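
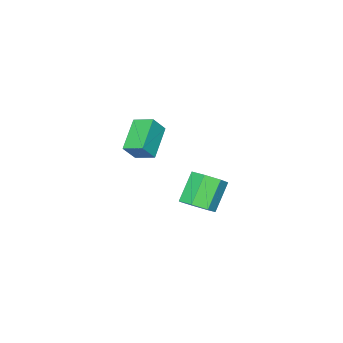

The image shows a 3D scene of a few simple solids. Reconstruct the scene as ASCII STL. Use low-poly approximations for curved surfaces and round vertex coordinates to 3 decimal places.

solid 
facet normal 0.666 0.145 -0.732
outer loop
vertex -1.14 -2.136 -3.14
vertex -1.837 -1.546 -3.658
vertex -1.124 -1.245 -2.949
endloop
endfacet
facet normal 0.746 -0.152 0.649
outer loop
vertex -1.14 -2.136 -3.14
vertex -1.124 -1.245 -2.949
vertex -2.465 -2.424 -1.684
endloop
endfacet
facet normal 0.746 -0.152 0.649
outer loop
vertex -2.465 -2.424 -1.684
vertex -1.124 -1.245 -2.949
vertex -2.449 -1.533 -1.493
endloop
endfacet
facet normal -0.666 -0.145 0.732
outer loop
vertex -2.465 -2.424 -1.684
vertex -2.449 -1.533 -1.493
vertex -3.163 -1.834 -2.202
endloop
endfacet
facet normal 0.666 0.145 -0.732
outer loop
vertex -1.124 -1.245 -2.949
vertex -1.837 -1.546 -3.658
vertex -1.645 -0.581 -3.292
endloop
endfacet
facet normal 0.479 0.669 0.568
outer loop
vertex -1.124 -1.245 -2.949
vertex -1.645 -0.581 -3.292
vertex -2.449 -1.533 -1.493
endloop
endfacet
facet normal 0.479 0.669 0.568
outer loop
vertex -2.449 -1.533 -1.493
vertex -1.645 -0.581 -3.292
vertex -2.97 -0.869 -1.836
endloop
endfacet
facet normal -0.666 -0.144 0.732
outer loop
vertex -2.449 -1.533 -1.493
vertex -2.97 -0.869 -1.836
vertex -3.163 -1.834 -2.202
endloop
endfacet
facet normal 0.666 0.145 -0.732
outer loop
vertex -1.645 -0.581 -3.292
vertex -1.837 -1.546 -3.658
vertex -2.311 -0.644 -3.911
endloop
endfacet
facet normal -0.149 0.987 0.060
outer loop
vertex -1.645 -0.581 -3.292
vertex -2.311 -0.644 -3.911
vertex -2.97 -0.869 -1.836
endloop
endfacet
facet normal -0.148 0.987 0.060
outer loop
vertex -2.97 -0.869 -1.836
vertex -2.311 -0.644 -3.911
vertex -3.636 -0.931 -2.454
endloop
endfacet
facet normal -0.666 -0.144 0.732
outer loop
vertex -2.97 -0.869 -1.836
vertex -3.636 -0.931 -2.454
vertex -3.163 -1.834 -2.202
endloop
endfacet
facet normal 0.666 0.145 -0.732
outer loop
vertex -2.311 -0.644 -3.911
vertex -1.837 -1.546 -3.658
vertex -2.62 -1.386 -4.339
endloop
endfacet
facet normal -0.664 0.561 -0.494
outer loop
vertex -2.311 -0.644 -3.911
vertex -2.62 -1.386 -4.339
vertex -3.636 -0.931 -2.454
endloop
endfacet
facet normal -0.664 0.562 -0.493
outer loop
vertex -3.636 -0.931 -2.454
vertex -2.62 -1.386 -4.339
vertex -3.946 -1.674 -2.883
endloop
endfacet
facet normal -0.666 -0.145 0.732
outer loop
vertex -3.636 -0.931 -2.454
vertex -3.946 -1.674 -2.883
vertex -3.163 -1.834 -2.202
endloop
endfacet
facet normal 0.666 0.145 -0.732
outer loop
vertex -2.62 -1.386 -4.339
vertex -1.837 -1.546 -3.658
vertex -2.34 -2.249 -4.255
endloop
endfacet
facet normal -0.680 -0.286 -0.675
outer loop
vertex -2.62 -1.386 -4.339
vertex -2.34 -2.249 -4.255
vertex -3.946 -1.674 -2.883
endloop
endfacet
facet normal -0.680 -0.287 -0.675
outer loop
vertex -3.946 -1.674 -2.883
vertex -2.34 -2.249 -4.255
vertex -3.666 -2.537 -2.798
endloop
endfacet
facet normal -0.666 -0.144 0.732
outer loop
vertex -3.946 -1.674 -2.883
vertex -3.666 -2.537 -2.798
vertex -3.163 -1.834 -2.202
endloop
endfacet
facet normal 0.666 0.145 -0.732
outer loop
vertex -2.34 -2.249 -4.255
vertex -1.837 -1.546 -3.658
vertex -1.681 -2.583 -3.721
endloop
endfacet
facet normal -0.183 -0.919 -0.349
outer loop
vertex -2.34 -2.249 -4.255
vertex -1.681 -2.583 -3.721
vertex -3.666 -2.537 -2.798
endloop
endfacet
facet normal -0.183 -0.919 -0.348
outer loop
vertex -3.666 -2.537 -2.798
vertex -1.681 -2.583 -3.721
vertex -3.007 -2.87 -2.265
endloop
endfacet
facet normal -0.665 -0.145 0.732
outer loop
vertex -3.666 -2.537 -2.798
vertex -3.007 -2.87 -2.265
vertex -3.163 -1.834 -2.202
endloop
endfacet
facet normal 0.666 0.145 -0.732
outer loop
vertex -1.681 -2.583 -3.721
vertex -1.837 -1.546 -3.658
vertex -1.14 -2.136 -3.14
endloop
endfacet
facet normal 0.451 -0.859 0.241
outer loop
vertex -1.681 -2.583 -3.721
vertex -1.14 -2.136 -3.14
vertex -3.007 -2.87 -2.265
endloop
endfacet
facet normal 0.451 -0.860 0.240
outer loop
vertex -3.007 -2.87 -2.265
vertex -1.14 -2.136 -3.14
vertex -2.465 -2.424 -1.684
endloop
endfacet
facet normal -0.666 -0.145 0.732
outer loop
vertex -3.007 -2.87 -2.265
vertex -2.465 -2.424 -1.684
vertex -3.163 -1.834 -2.202
endloop
endfacet
facet normal -0.789 -0.370 0.491
outer loop
vertex 1.034 -3.233 3.796
vertex 0.771 -2.135 4.201
vertex 0.351 -3.044 2.84
endloop
endfacet
facet normal 0.219 -0.916 -0.337
outer loop
vertex 1.929 -2.305 1.859
vertex 1.034 -3.233 3.796
vertex 0.351 -3.044 2.84
endloop
endfacet
facet normal -0.789 -0.370 0.491
outer loop
vertex 0.351 -3.044 2.84
vertex 0.771 -2.135 4.201
vertex 0.088 -1.946 3.246
endloop
endfacet
facet normal -0.574 0.159 -0.803
outer loop
vertex 0.088 -1.946 3.246
vertex 1.929 -2.305 1.859
vertex 0.351 -3.044 2.84
endloop
endfacet
facet normal 0.574 -0.159 0.803
outer loop
vertex 1.034 -3.233 3.796
vertex 2.349 -1.396 3.22
vertex 0.771 -2.135 4.201
endloop
endfacet
facet normal 0.219 -0.916 -0.338
outer loop
vertex 2.612 -2.494 2.814
vertex 1.034 -3.233 3.796
vertex 1.929 -2.305 1.859
endloop
endfacet
facet normal 0.574 -0.159 0.803
outer loop
vertex 2.612 -2.494 2.814
vertex 2.349 -1.396 3.22
vertex 1.034 -3.233 3.796
endloop
endfacet
facet normal -0.219 0.915 0.338
outer loop
vertex 0.771 -2.135 4.201
vertex 2.349 -1.396 3.22
vertex 0.088 -1.946 3.246
endloop
endfacet
facet normal -0.574 0.159 -0.803
outer loop
vertex 1.666 -1.207 2.264
vertex 1.929 -2.305 1.859
vertex 0.088 -1.946 3.246
endloop
endfacet
facet normal -0.219 0.916 0.337
outer loop
vertex 0.088 -1.946 3.246
vertex 2.349 -1.396 3.22
vertex 1.666 -1.207 2.264
endloop
endfacet
facet normal 0.789 0.370 -0.491
outer loop
vertex 1.666 -1.207 2.264
vertex 2.612 -2.494 2.814
vertex 1.929 -2.305 1.859
endloop
endfacet
facet normal 0.789 0.370 -0.490
outer loop
vertex 2.349 -1.396 3.22
vertex 2.612 -2.494 2.814
vertex 1.666 -1.207 2.264
endloop
endfacet

endsolid


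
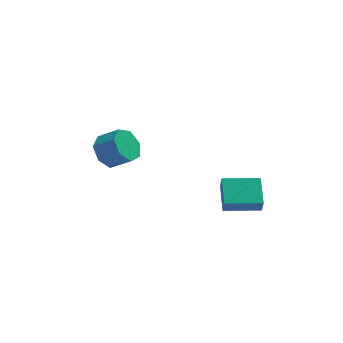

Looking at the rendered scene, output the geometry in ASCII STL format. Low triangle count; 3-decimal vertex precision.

solid 
facet normal -0.997 -0.057 0.042
outer loop
vertex 1.212 -4.891 2.189
vertex 1.154 -3.37 2.875
vertex 1.161 -4.556 1.442
endloop
endfacet
facet normal 0.035 -0.911 -0.411
outer loop
vertex 3.006 -4.45 1.365
vertex 1.212 -4.891 2.189
vertex 1.161 -4.556 1.442
endloop
endfacet
facet normal -0.997 -0.057 0.042
outer loop
vertex 1.161 -4.556 1.442
vertex 1.154 -3.37 2.875
vertex 1.103 -3.034 2.129
endloop
endfacet
facet normal -0.061 0.409 -0.911
outer loop
vertex 1.103 -3.034 2.129
vertex 3.006 -4.45 1.365
vertex 1.161 -4.556 1.442
endloop
endfacet
facet normal 0.061 -0.408 0.911
outer loop
vertex 1.212 -4.891 2.189
vertex 2.999 -3.264 2.798
vertex 1.154 -3.37 2.875
endloop
endfacet
facet normal 0.034 -0.910 -0.412
outer loop
vertex 3.057 -4.786 2.111
vertex 1.212 -4.891 2.189
vertex 3.006 -4.45 1.365
endloop
endfacet
facet normal 0.062 -0.409 0.911
outer loop
vertex 3.057 -4.786 2.111
vertex 2.999 -3.264 2.798
vertex 1.212 -4.891 2.189
endloop
endfacet
facet normal -0.035 0.910 0.412
outer loop
vertex 1.154 -3.37 2.875
vertex 2.999 -3.264 2.798
vertex 1.103 -3.034 2.129
endloop
endfacet
facet normal -0.062 0.408 -0.911
outer loop
vertex 2.948 -2.929 2.051
vertex 3.006 -4.45 1.365
vertex 1.103 -3.034 2.129
endloop
endfacet
facet normal -0.034 0.911 0.411
outer loop
vertex 1.103 -3.034 2.129
vertex 2.999 -3.264 2.798
vertex 2.948 -2.929 2.051
endloop
endfacet
facet normal 0.997 0.057 -0.042
outer loop
vertex 2.948 -2.929 2.051
vertex 3.057 -4.786 2.111
vertex 3.006 -4.45 1.365
endloop
endfacet
facet normal 0.997 0.057 -0.042
outer loop
vertex 2.999 -3.264 2.798
vertex 3.057 -4.786 2.111
vertex 2.948 -2.929 2.051
endloop
endfacet
facet normal -0.771 0.291 -0.567
outer loop
vertex -3.737 0.348 1.403
vertex -4.34 0.377 2.238
vertex -3.761 1.129 1.837
endloop
endfacet
facet normal 0.637 0.389 -0.665
outer loop
vertex -3.737 0.348 1.403
vertex -3.761 1.129 1.837
vertex -2.697 -0.047 2.168
endloop
endfacet
facet normal 0.637 0.389 -0.666
outer loop
vertex -2.697 -0.047 2.168
vertex -3.761 1.129 1.837
vertex -2.72 0.734 2.602
endloop
endfacet
facet normal 0.770 -0.293 0.567
outer loop
vertex -2.697 -0.047 2.168
vertex -2.72 0.734 2.602
vertex -3.3 -0.017 3.002
endloop
endfacet
facet normal -0.771 0.292 -0.566
outer loop
vertex -3.761 1.129 1.837
vertex -4.34 0.377 2.238
vertex -4.22 1.344 2.573
endloop
endfacet
facet normal 0.377 0.926 -0.035
outer loop
vertex -3.761 1.129 1.837
vertex -4.22 1.344 2.573
vertex -2.72 0.734 2.602
endloop
endfacet
facet normal 0.377 0.926 -0.035
outer loop
vertex -2.72 0.734 2.602
vertex -4.22 1.344 2.573
vertex -3.18 0.949 3.338
endloop
endfacet
facet normal 0.770 -0.293 0.567
outer loop
vertex -2.72 0.734 2.602
vertex -3.18 0.949 3.338
vertex -3.3 -0.017 3.002
endloop
endfacet
facet normal -0.770 0.292 -0.567
outer loop
vertex -4.22 1.344 2.573
vertex -4.34 0.377 2.238
vertex -4.77 0.831 3.056
endloop
endfacet
facet normal -0.167 0.765 0.622
outer loop
vertex -4.22 1.344 2.573
vertex -4.77 0.831 3.056
vertex -3.18 0.949 3.338
endloop
endfacet
facet normal -0.167 0.766 0.621
outer loop
vertex -3.18 0.949 3.338
vertex -4.77 0.831 3.056
vertex -3.73 0.437 3.821
endloop
endfacet
facet normal 0.770 -0.293 0.567
outer loop
vertex -3.18 0.949 3.338
vertex -3.73 0.437 3.821
vertex -3.3 -0.017 3.002
endloop
endfacet
facet normal -0.770 0.292 -0.567
outer loop
vertex -4.77 0.831 3.056
vertex -4.34 0.377 2.238
vertex -4.996 -0.023 2.923
endloop
endfacet
facet normal -0.585 0.029 0.810
outer loop
vertex -4.77 0.831 3.056
vertex -4.996 -0.023 2.923
vertex -3.73 0.437 3.821
endloop
endfacet
facet normal -0.585 0.029 0.810
outer loop
vertex -3.73 0.437 3.821
vertex -4.996 -0.023 2.923
vertex -3.956 -0.418 3.688
endloop
endfacet
facet normal 0.771 -0.292 0.566
outer loop
vertex -3.73 0.437 3.821
vertex -3.956 -0.418 3.688
vertex -3.3 -0.017 3.002
endloop
endfacet
facet normal -0.770 0.292 -0.567
outer loop
vertex -4.996 -0.023 2.923
vertex -4.34 0.377 2.238
vertex -4.728 -0.576 2.274
endloop
endfacet
facet normal -0.563 -0.729 0.389
outer loop
vertex -4.996 -0.023 2.923
vertex -4.728 -0.576 2.274
vertex -3.956 -0.418 3.688
endloop
endfacet
facet normal -0.563 -0.729 0.389
outer loop
vertex -3.956 -0.418 3.688
vertex -4.728 -0.576 2.274
vertex -3.688 -0.971 3.039
endloop
endfacet
facet normal 0.771 -0.291 0.567
outer loop
vertex -3.956 -0.418 3.688
vertex -3.688 -0.971 3.039
vertex -3.3 -0.017 3.002
endloop
endfacet
facet normal -0.771 0.292 -0.566
outer loop
vertex -4.728 -0.576 2.274
vertex -4.34 0.377 2.238
vertex -4.168 -0.411 1.597
endloop
endfacet
facet normal -0.117 -0.938 -0.325
outer loop
vertex -4.728 -0.576 2.274
vertex -4.168 -0.411 1.597
vertex -3.688 -0.971 3.039
endloop
endfacet
facet normal -0.116 -0.938 -0.326
outer loop
vertex -3.688 -0.971 3.039
vertex -4.168 -0.411 1.597
vertex -3.128 -0.805 2.362
endloop
endfacet
facet normal 0.771 -0.292 0.566
outer loop
vertex -3.688 -0.971 3.039
vertex -3.128 -0.805 2.362
vertex -3.3 -0.017 3.002
endloop
endfacet
facet normal -0.770 0.293 -0.566
outer loop
vertex -4.168 -0.411 1.597
vertex -4.34 0.377 2.238
vertex -3.737 0.348 1.403
endloop
endfacet
facet normal 0.418 -0.440 -0.795
outer loop
vertex -4.168 -0.411 1.597
vertex -3.737 0.348 1.403
vertex -3.128 -0.805 2.362
endloop
endfacet
facet normal 0.417 -0.441 -0.795
outer loop
vertex -3.128 -0.805 2.362
vertex -3.737 0.348 1.403
vertex -2.697 -0.047 2.168
endloop
endfacet
facet normal 0.770 -0.293 0.567
outer loop
vertex -3.128 -0.805 2.362
vertex -2.697 -0.047 2.168
vertex -3.3 -0.017 3.002
endloop
endfacet

endsolid


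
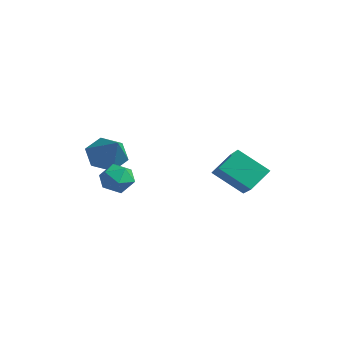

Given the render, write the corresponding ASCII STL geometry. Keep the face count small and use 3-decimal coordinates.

solid 
facet normal -0.718 0.187 -0.670
outer loop
vertex -1.787 -3.349 -1.101
vertex -2.409 -3.213 -0.396
vertex -1.905 -2.482 -0.732
endloop
endfacet
facet normal 0.923 0.250 -0.293
outer loop
vertex -1.787 -3.349 -1.101
vertex -1.905 -2.482 -0.732
vertex -1.131 -3.547 0.796
endloop
endfacet
facet normal -0.718 0.187 -0.670
outer loop
vertex -1.905 -2.482 -0.732
vertex -2.409 -3.213 -0.396
vertex -2.527 -2.346 -0.027
endloop
endfacet
facet normal 0.515 0.803 0.299
outer loop
vertex -1.905 -2.482 -0.732
vertex -2.527 -2.346 -0.027
vertex -1.131 -3.547 0.796
endloop
endfacet
facet normal -0.718 0.188 -0.670
outer loop
vertex -2.527 -2.346 -0.027
vertex -2.409 -3.213 -0.396
vertex -3.031 -3.077 0.308
endloop
endfacet
facet normal -0.107 0.474 0.874
outer loop
vertex -2.527 -2.346 -0.027
vertex -3.031 -3.077 0.308
vertex -1.131 -3.547 0.796
endloop
endfacet
facet normal -0.718 0.188 -0.670
outer loop
vertex -3.031 -3.077 0.308
vertex -2.409 -3.213 -0.396
vertex -2.914 -3.945 -0.061
endloop
endfacet
facet normal -0.320 -0.407 0.855
outer loop
vertex -3.031 -3.077 0.308
vertex -2.914 -3.945 -0.061
vertex -1.131 -3.547 0.796
endloop
endfacet
facet normal -0.717 0.188 -0.671
outer loop
vertex -2.914 -3.945 -0.061
vertex -2.409 -3.213 -0.396
vertex -2.291 -4.081 -0.765
endloop
endfacet
facet normal 0.088 -0.961 0.263
outer loop
vertex -2.914 -3.945 -0.061
vertex -2.291 -4.081 -0.765
vertex -1.131 -3.547 0.796
endloop
endfacet
facet normal -0.718 0.187 -0.670
outer loop
vertex -2.291 -4.081 -0.765
vertex -2.409 -3.213 -0.396
vertex -1.787 -3.349 -1.101
endloop
endfacet
facet normal 0.710 -0.632 -0.311
outer loop
vertex -2.291 -4.081 -0.765
vertex -1.787 -3.349 -1.101
vertex -1.131 -3.547 0.796
endloop
endfacet
facet normal -0.945 0.042 0.325
outer loop
vertex -1.31 -3.561 -1.021
vertex -1.296 -4.368 -0.875
vertex -1.071 -3.841 -0.289
endloop
endfacet
facet normal -0.605 0.658 0.449
outer loop
vertex -1.31 -3.561 -1.021
vertex -1.071 -3.841 -0.289
vertex -0.664 -3.224 -0.645
endloop
endfacet
facet normal -0.373 0.911 -0.176
outer loop
vertex -1.31 -3.561 -1.021
vertex -0.664 -3.224 -0.645
vertex -0.639 -3.37 -1.452
endloop
endfacet
facet normal -0.570 0.452 -0.686
outer loop
vertex -1.31 -3.561 -1.021
vertex -0.639 -3.37 -1.452
vertex -1.029 -4.077 -1.594
endloop
endfacet
facet normal -0.923 -0.084 -0.377
outer loop
vertex -1.31 -3.561 -1.021
vertex -1.029 -4.077 -1.594
vertex -1.296 -4.368 -0.875
endloop
endfacet
facet normal -0.035 0.517 0.855
outer loop
vertex -0.664 -3.224 -0.645
vertex -1.071 -3.841 -0.289
vertex -0.251 -3.823 -0.266
endloop
endfacet
facet normal -0.585 -0.478 0.655
outer loop
vertex -1.071 -3.841 -0.289
vertex -1.296 -4.368 -0.875
vertex -0.641 -4.53 -0.408
endloop
endfacet
facet normal -0.550 -0.683 -0.481
outer loop
vertex -1.296 -4.368 -0.875
vertex -1.029 -4.077 -1.594
vertex -0.616 -4.676 -1.215
endloop
endfacet
facet normal 0.024 0.184 -0.983
outer loop
vertex -1.029 -4.077 -1.594
vertex -0.639 -3.37 -1.452
vertex -0.209 -4.059 -1.571
endloop
endfacet
facet normal 0.341 0.927 -0.157
outer loop
vertex -0.639 -3.37 -1.452
vertex -0.664 -3.224 -0.645
vertex 0.016 -3.532 -0.985
endloop
endfacet
facet normal 0.570 -0.452 0.686
outer loop
vertex 0.03 -4.339 -0.839
vertex -0.251 -3.823 -0.266
vertex -0.641 -4.53 -0.408
endloop
endfacet
facet normal 0.373 -0.911 0.176
outer loop
vertex 0.03 -4.339 -0.839
vertex -0.641 -4.53 -0.408
vertex -0.616 -4.676 -1.215
endloop
endfacet
facet normal 0.605 -0.658 -0.449
outer loop
vertex 0.03 -4.339 -0.839
vertex -0.616 -4.676 -1.215
vertex -0.209 -4.059 -1.571
endloop
endfacet
facet normal 0.945 -0.042 -0.325
outer loop
vertex 0.03 -4.339 -0.839
vertex -0.209 -4.059 -1.571
vertex 0.016 -3.532 -0.985
endloop
endfacet
facet normal 0.923 0.084 0.377
outer loop
vertex 0.03 -4.339 -0.839
vertex 0.016 -3.532 -0.985
vertex -0.251 -3.823 -0.266
endloop
endfacet
facet normal -0.024 -0.184 0.983
outer loop
vertex -0.641 -4.53 -0.408
vertex -0.251 -3.823 -0.266
vertex -1.071 -3.841 -0.289
endloop
endfacet
facet normal -0.341 -0.927 0.157
outer loop
vertex -0.616 -4.676 -1.215
vertex -0.641 -4.53 -0.408
vertex -1.296 -4.368 -0.875
endloop
endfacet
facet normal 0.035 -0.517 -0.855
outer loop
vertex -0.209 -4.059 -1.571
vertex -0.616 -4.676 -1.215
vertex -1.029 -4.077 -1.594
endloop
endfacet
facet normal 0.585 0.478 -0.655
outer loop
vertex 0.016 -3.532 -0.985
vertex -0.209 -4.059 -1.571
vertex -0.639 -3.37 -1.452
endloop
endfacet
facet normal 0.550 0.683 0.481
outer loop
vertex -0.251 -3.823 -0.266
vertex 0.016 -3.532 -0.985
vertex -0.664 -3.224 -0.645
endloop
endfacet
facet normal -0.658 -0.465 0.592
outer loop
vertex 1.32 -0.299 -0.644
vertex 1.299 0.719 0.132
vertex -0.005 0.386 -1.579
endloop
endfacet
facet normal 0.016 -0.795 -0.606
outer loop
vertex 1.121 1.181 -2.592
vertex 1.32 -0.299 -0.644
vertex -0.005 0.386 -1.579
endloop
endfacet
facet normal -0.658 -0.465 0.592
outer loop
vertex -0.005 0.386 -1.579
vertex 1.299 0.719 0.132
vertex -0.026 1.404 -0.803
endloop
endfacet
facet normal -0.753 0.389 -0.531
outer loop
vertex -0.026 1.404 -0.803
vertex 1.121 1.181 -2.592
vertex -0.005 0.386 -1.579
endloop
endfacet
facet normal 0.753 -0.389 0.531
outer loop
vertex 1.32 -0.299 -0.644
vertex 2.425 1.514 -0.881
vertex 1.299 0.719 0.132
endloop
endfacet
facet normal 0.016 -0.795 -0.606
outer loop
vertex 2.446 0.496 -1.657
vertex 1.32 -0.299 -0.644
vertex 1.121 1.181 -2.592
endloop
endfacet
facet normal 0.753 -0.389 0.531
outer loop
vertex 2.446 0.496 -1.657
vertex 2.425 1.514 -0.881
vertex 1.32 -0.299 -0.644
endloop
endfacet
facet normal -0.016 0.795 0.606
outer loop
vertex 1.299 0.719 0.132
vertex 2.425 1.514 -0.881
vertex -0.026 1.404 -0.803
endloop
endfacet
facet normal -0.753 0.389 -0.531
outer loop
vertex 1.1 2.199 -1.816
vertex 1.121 1.181 -2.592
vertex -0.026 1.404 -0.803
endloop
endfacet
facet normal -0.016 0.795 0.606
outer loop
vertex -0.026 1.404 -0.803
vertex 2.425 1.514 -0.881
vertex 1.1 2.199 -1.816
endloop
endfacet
facet normal 0.658 0.465 -0.592
outer loop
vertex 1.1 2.199 -1.816
vertex 2.446 0.496 -1.657
vertex 1.121 1.181 -2.592
endloop
endfacet
facet normal 0.658 0.465 -0.592
outer loop
vertex 2.425 1.514 -0.881
vertex 2.446 0.496 -1.657
vertex 1.1 2.199 -1.816
endloop
endfacet

endsolid


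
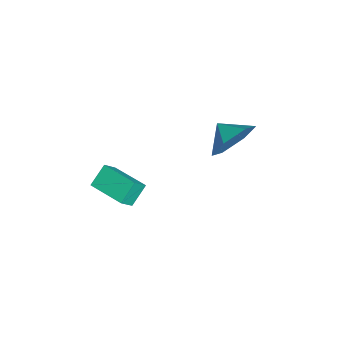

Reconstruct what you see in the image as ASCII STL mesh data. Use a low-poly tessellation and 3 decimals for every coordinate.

solid 
facet normal -0.684 -0.730 -0.005
outer loop
vertex 1.315 -1.198 -2.203
vertex 0.786 -0.707 -1.555
vertex 0.917 -0.821 -2.813
endloop
endfacet
facet normal 0.546 -0.505 -0.668
outer loop
vertex 1.934 0.267 -2.805
vertex 1.315 -1.198 -2.203
vertex 0.917 -0.821 -2.813
endloop
endfacet
facet normal -0.682 -0.731 -0.005
outer loop
vertex 0.917 -0.821 -2.813
vertex 0.786 -0.707 -1.555
vertex 0.387 -0.331 -2.165
endloop
endfacet
facet normal -0.485 0.459 -0.744
outer loop
vertex 0.387 -0.331 -2.165
vertex 1.934 0.267 -2.805
vertex 0.917 -0.821 -2.813
endloop
endfacet
facet normal 0.485 -0.459 0.744
outer loop
vertex 1.315 -1.198 -2.203
vertex 1.803 0.381 -1.547
vertex 0.786 -0.707 -1.555
endloop
endfacet
facet normal 0.546 -0.505 -0.668
outer loop
vertex 2.333 -0.109 -2.195
vertex 1.315 -1.198 -2.203
vertex 1.934 0.267 -2.805
endloop
endfacet
facet normal 0.485 -0.459 0.744
outer loop
vertex 2.333 -0.109 -2.195
vertex 1.803 0.381 -1.547
vertex 1.315 -1.198 -2.203
endloop
endfacet
facet normal -0.546 0.505 0.668
outer loop
vertex 0.786 -0.707 -1.555
vertex 1.803 0.381 -1.547
vertex 0.387 -0.331 -2.165
endloop
endfacet
facet normal -0.485 0.459 -0.744
outer loop
vertex 1.405 0.758 -2.157
vertex 1.934 0.267 -2.805
vertex 0.387 -0.331 -2.165
endloop
endfacet
facet normal -0.546 0.505 0.668
outer loop
vertex 0.387 -0.331 -2.165
vertex 1.803 0.381 -1.547
vertex 1.405 0.758 -2.157
endloop
endfacet
facet normal 0.683 0.731 0.004
outer loop
vertex 1.405 0.758 -2.157
vertex 2.333 -0.109 -2.195
vertex 1.934 0.267 -2.805
endloop
endfacet
facet normal 0.683 0.731 0.006
outer loop
vertex 1.803 0.381 -1.547
vertex 2.333 -0.109 -2.195
vertex 1.405 0.758 -2.157
endloop
endfacet
facet normal 0.679 0.608 -0.411
outer loop
vertex -1.728 3.638 -3.008
vertex -2.487 4.067 -3.628
vertex -2.281 4.488 -2.666
endloop
endfacet
facet normal -0.075 -0.414 0.907
outer loop
vertex -1.728 3.638 -3.008
vertex -2.281 4.488 -2.666
vertex -3.173 3.453 -3.212
endloop
endfacet
facet normal 0.678 0.609 -0.412
outer loop
vertex -2.281 4.488 -2.666
vertex -2.487 4.067 -3.628
vertex -3.041 4.916 -3.286
endloop
endfacet
facet normal -0.597 0.094 0.797
outer loop
vertex -2.281 4.488 -2.666
vertex -3.041 4.916 -3.286
vertex -3.173 3.453 -3.212
endloop
endfacet
facet normal 0.679 0.609 -0.410
outer loop
vertex -3.041 4.916 -3.286
vertex -2.487 4.067 -3.628
vertex -3.246 4.496 -4.248
endloop
endfacet
facet normal -0.981 0.097 0.167
outer loop
vertex -3.041 4.916 -3.286
vertex -3.246 4.496 -4.248
vertex -3.173 3.453 -3.212
endloop
endfacet
facet normal 0.679 0.608 -0.411
outer loop
vertex -3.246 4.496 -4.248
vertex -2.487 4.067 -3.628
vertex -2.693 3.646 -4.59
endloop
endfacet
facet normal -0.843 -0.407 -0.351
outer loop
vertex -3.246 4.496 -4.248
vertex -2.693 3.646 -4.59
vertex -3.173 3.453 -3.212
endloop
endfacet
facet normal 0.679 0.608 -0.411
outer loop
vertex -2.693 3.646 -4.59
vertex -2.487 4.067 -3.628
vertex -1.934 3.218 -3.97
endloop
endfacet
facet normal -0.321 -0.916 -0.240
outer loop
vertex -2.693 3.646 -4.59
vertex -1.934 3.218 -3.97
vertex -3.173 3.453 -3.212
endloop
endfacet
facet normal 0.679 0.608 -0.411
outer loop
vertex -1.934 3.218 -3.97
vertex -2.487 4.067 -3.628
vertex -1.728 3.638 -3.008
endloop
endfacet
facet normal 0.063 -0.920 0.388
outer loop
vertex -1.934 3.218 -3.97
vertex -1.728 3.638 -3.008
vertex -3.173 3.453 -3.212
endloop
endfacet

endsolid


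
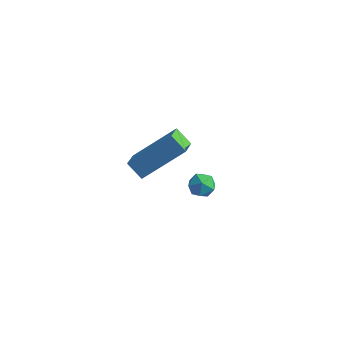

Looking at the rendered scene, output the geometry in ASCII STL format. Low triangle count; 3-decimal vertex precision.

solid 
facet normal 0.080 0.104 0.991
outer loop
vertex -0.138 2.282 -2.258
vertex -0.727 2.04 -2.185
vertex -0.219 1.649 -2.185
endloop
endfacet
facet normal 0.718 -0.012 0.696
outer loop
vertex -0.138 2.282 -2.258
vertex -0.219 1.649 -2.185
vertex 0.202 1.871 -2.616
endloop
endfacet
facet normal 0.836 0.503 0.216
outer loop
vertex -0.138 2.282 -2.258
vertex 0.202 1.871 -2.616
vertex -0.047 2.399 -2.882
endloop
endfacet
facet normal 0.271 0.938 0.215
outer loop
vertex -0.138 2.282 -2.258
vertex -0.047 2.399 -2.882
vertex -0.621 2.504 -2.616
endloop
endfacet
facet normal -0.198 0.691 0.695
outer loop
vertex -0.138 2.282 -2.258
vertex -0.621 2.504 -2.616
vertex -0.727 2.04 -2.185
endloop
endfacet
facet normal 0.690 -0.635 0.347
outer loop
vertex 0.202 1.871 -2.616
vertex -0.219 1.649 -2.185
vertex -0.179 1.376 -2.764
endloop
endfacet
facet normal -0.344 -0.447 0.826
outer loop
vertex -0.219 1.649 -2.185
vertex -0.727 2.04 -2.185
vertex -0.753 1.481 -2.498
endloop
endfacet
facet normal -0.790 0.504 0.348
outer loop
vertex -0.727 2.04 -2.185
vertex -0.621 2.504 -2.616
vertex -1.002 2.009 -2.764
endloop
endfacet
facet normal -0.033 0.903 -0.428
outer loop
vertex -0.621 2.504 -2.616
vertex -0.047 2.399 -2.882
vertex -0.581 2.231 -3.195
endloop
endfacet
facet normal 0.881 0.199 -0.429
outer loop
vertex -0.047 2.399 -2.882
vertex 0.202 1.871 -2.616
vertex -0.073 1.84 -3.195
endloop
endfacet
facet normal -0.271 -0.938 -0.215
outer loop
vertex -0.662 1.598 -3.122
vertex -0.179 1.376 -2.764
vertex -0.753 1.481 -2.498
endloop
endfacet
facet normal -0.836 -0.503 -0.216
outer loop
vertex -0.662 1.598 -3.122
vertex -0.753 1.481 -2.498
vertex -1.002 2.009 -2.764
endloop
endfacet
facet normal -0.718 0.012 -0.696
outer loop
vertex -0.662 1.598 -3.122
vertex -1.002 2.009 -2.764
vertex -0.581 2.231 -3.195
endloop
endfacet
facet normal -0.080 -0.104 -0.991
outer loop
vertex -0.662 1.598 -3.122
vertex -0.581 2.231 -3.195
vertex -0.073 1.84 -3.195
endloop
endfacet
facet normal 0.198 -0.691 -0.695
outer loop
vertex -0.662 1.598 -3.122
vertex -0.073 1.84 -3.195
vertex -0.179 1.376 -2.764
endloop
endfacet
facet normal 0.033 -0.903 0.428
outer loop
vertex -0.753 1.481 -2.498
vertex -0.179 1.376 -2.764
vertex -0.219 1.649 -2.185
endloop
endfacet
facet normal -0.881 -0.199 0.429
outer loop
vertex -1.002 2.009 -2.764
vertex -0.753 1.481 -2.498
vertex -0.727 2.04 -2.185
endloop
endfacet
facet normal -0.690 0.635 -0.347
outer loop
vertex -0.581 2.231 -3.195
vertex -1.002 2.009 -2.764
vertex -0.621 2.504 -2.616
endloop
endfacet
facet normal 0.344 0.447 -0.826
outer loop
vertex -0.073 1.84 -3.195
vertex -0.581 2.231 -3.195
vertex -0.047 2.399 -2.882
endloop
endfacet
facet normal 0.790 -0.504 -0.348
outer loop
vertex -0.179 1.376 -2.764
vertex -0.073 1.84 -3.195
vertex 0.202 1.871 -2.616
endloop
endfacet
facet normal -0.769 0.077 0.634
outer loop
vertex -1.439 -1.957 1.852
vertex -0.168 -0.862 3.26
vertex -1.701 -1.111 1.431
endloop
endfacet
facet normal -0.580 -0.500 -0.643
outer loop
vertex -1.032 -1.178 0.88
vertex -1.439 -1.957 1.852
vertex -1.701 -1.111 1.431
endloop
endfacet
facet normal -0.769 0.077 0.634
outer loop
vertex -1.701 -1.111 1.431
vertex -0.168 -0.862 3.26
vertex -0.43 -0.016 2.84
endloop
endfacet
facet normal -0.267 0.863 -0.429
outer loop
vertex -0.43 -0.016 2.84
vertex -1.032 -1.178 0.88
vertex -1.701 -1.111 1.431
endloop
endfacet
facet normal 0.267 -0.863 0.429
outer loop
vertex -1.439 -1.957 1.852
vertex 0.501 -0.929 2.709
vertex -0.168 -0.862 3.26
endloop
endfacet
facet normal -0.581 -0.499 -0.643
outer loop
vertex -0.77 -2.024 1.3
vertex -1.439 -1.957 1.852
vertex -1.032 -1.178 0.88
endloop
endfacet
facet normal 0.268 -0.863 0.429
outer loop
vertex -0.77 -2.024 1.3
vertex 0.501 -0.929 2.709
vertex -1.439 -1.957 1.852
endloop
endfacet
facet normal 0.580 0.499 0.644
outer loop
vertex -0.168 -0.862 3.26
vertex 0.501 -0.929 2.709
vertex -0.43 -0.016 2.84
endloop
endfacet
facet normal -0.268 0.863 -0.429
outer loop
vertex 0.239 -0.083 2.288
vertex -1.032 -1.178 0.88
vertex -0.43 -0.016 2.84
endloop
endfacet
facet normal 0.581 0.500 0.643
outer loop
vertex -0.43 -0.016 2.84
vertex 0.501 -0.929 2.709
vertex 0.239 -0.083 2.288
endloop
endfacet
facet normal 0.769 -0.077 -0.635
outer loop
vertex 0.239 -0.083 2.288
vertex -0.77 -2.024 1.3
vertex -1.032 -1.178 0.88
endloop
endfacet
facet normal 0.769 -0.077 -0.634
outer loop
vertex 0.501 -0.929 2.709
vertex -0.77 -2.024 1.3
vertex 0.239 -0.083 2.288
endloop
endfacet

endsolid


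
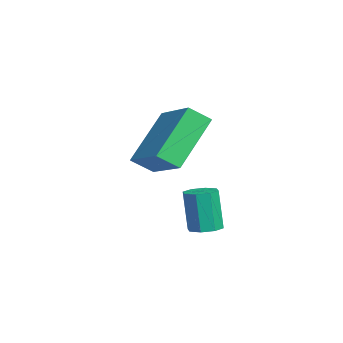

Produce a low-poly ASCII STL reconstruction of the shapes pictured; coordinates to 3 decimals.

solid 
facet normal 0.172 0.087 -0.981
outer loop
vertex -1.956 -1.448 0.544
vertex -2.456 -1.257 0.473
vertex -1.975 -1.036 0.577
endloop
endfacet
facet normal 0.984 0.031 0.175
outer loop
vertex -1.956 -1.448 0.544
vertex -1.975 -1.036 0.577
vertex -2.203 -1.573 1.957
endloop
endfacet
facet normal 0.984 0.031 0.175
outer loop
vertex -2.203 -1.573 1.957
vertex -1.975 -1.036 0.577
vertex -2.222 -1.162 1.99
endloop
endfacet
facet normal -0.170 -0.087 0.982
outer loop
vertex -2.203 -1.573 1.957
vertex -2.222 -1.162 1.99
vertex -2.704 -1.383 1.887
endloop
endfacet
facet normal 0.171 0.089 -0.981
outer loop
vertex -1.975 -1.036 0.577
vertex -2.456 -1.257 0.473
vertex -2.276 -0.754 0.55
endloop
endfacet
facet normal 0.664 0.726 0.181
outer loop
vertex -1.975 -1.036 0.577
vertex -2.276 -0.754 0.55
vertex -2.222 -1.162 1.99
endloop
endfacet
facet normal 0.664 0.726 0.181
outer loop
vertex -2.222 -1.162 1.99
vertex -2.276 -0.754 0.55
vertex -2.523 -0.88 1.963
endloop
endfacet
facet normal -0.170 -0.087 0.982
outer loop
vertex -2.222 -1.162 1.99
vertex -2.523 -0.88 1.963
vertex -2.704 -1.383 1.887
endloop
endfacet
facet normal 0.171 0.089 -0.981
outer loop
vertex -2.276 -0.754 0.55
vertex -2.456 -1.257 0.473
vertex -2.682 -0.767 0.478
endloop
endfacet
facet normal -0.046 0.996 0.081
outer loop
vertex -2.276 -0.754 0.55
vertex -2.682 -0.767 0.478
vertex -2.523 -0.88 1.963
endloop
endfacet
facet normal -0.044 0.996 0.080
outer loop
vertex -2.523 -0.88 1.963
vertex -2.682 -0.767 0.478
vertex -2.929 -0.892 1.891
endloop
endfacet
facet normal -0.171 -0.087 0.981
outer loop
vertex -2.523 -0.88 1.963
vertex -2.929 -0.892 1.891
vertex -2.704 -1.383 1.887
endloop
endfacet
facet normal 0.171 0.089 -0.981
outer loop
vertex -2.682 -0.767 0.478
vertex -2.456 -1.257 0.473
vertex -2.957 -1.067 0.403
endloop
endfacet
facet normal -0.727 0.683 -0.067
outer loop
vertex -2.682 -0.767 0.478
vertex -2.957 -1.067 0.403
vertex -2.929 -0.892 1.891
endloop
endfacet
facet normal -0.727 0.683 -0.067
outer loop
vertex -2.929 -0.892 1.891
vertex -2.957 -1.067 0.403
vertex -3.204 -1.192 1.816
endloop
endfacet
facet normal -0.173 -0.087 0.981
outer loop
vertex -2.929 -0.892 1.891
vertex -3.204 -1.192 1.816
vertex -2.704 -1.383 1.887
endloop
endfacet
facet normal 0.170 0.087 -0.982
outer loop
vertex -2.957 -1.067 0.403
vertex -2.456 -1.257 0.473
vertex -2.938 -1.478 0.37
endloop
endfacet
facet normal -0.984 -0.031 -0.175
outer loop
vertex -2.957 -1.067 0.403
vertex -2.938 -1.478 0.37
vertex -3.204 -1.192 1.816
endloop
endfacet
facet normal -0.984 -0.031 -0.175
outer loop
vertex -3.204 -1.192 1.816
vertex -2.938 -1.478 0.37
vertex -3.185 -1.604 1.783
endloop
endfacet
facet normal -0.172 -0.087 0.981
outer loop
vertex -3.204 -1.192 1.816
vertex -3.185 -1.604 1.783
vertex -2.704 -1.383 1.887
endloop
endfacet
facet normal 0.170 0.087 -0.982
outer loop
vertex -2.938 -1.478 0.37
vertex -2.456 -1.257 0.473
vertex -2.637 -1.76 0.397
endloop
endfacet
facet normal -0.664 -0.726 -0.181
outer loop
vertex -2.938 -1.478 0.37
vertex -2.637 -1.76 0.397
vertex -3.185 -1.604 1.783
endloop
endfacet
facet normal -0.664 -0.726 -0.181
outer loop
vertex -3.185 -1.604 1.783
vertex -2.637 -1.76 0.397
vertex -2.884 -1.886 1.81
endloop
endfacet
facet normal -0.171 -0.089 0.981
outer loop
vertex -3.185 -1.604 1.783
vertex -2.884 -1.886 1.81
vertex -2.704 -1.383 1.887
endloop
endfacet
facet normal 0.171 0.087 -0.981
outer loop
vertex -2.637 -1.76 0.397
vertex -2.456 -1.257 0.473
vertex -2.231 -1.748 0.469
endloop
endfacet
facet normal 0.044 -0.996 -0.081
outer loop
vertex -2.637 -1.76 0.397
vertex -2.231 -1.748 0.469
vertex -2.884 -1.886 1.81
endloop
endfacet
facet normal 0.046 -0.996 -0.080
outer loop
vertex -2.884 -1.886 1.81
vertex -2.231 -1.748 0.469
vertex -2.478 -1.873 1.882
endloop
endfacet
facet normal -0.171 -0.089 0.981
outer loop
vertex -2.884 -1.886 1.81
vertex -2.478 -1.873 1.882
vertex -2.704 -1.383 1.887
endloop
endfacet
facet normal 0.173 0.087 -0.981
outer loop
vertex -2.231 -1.748 0.469
vertex -2.456 -1.257 0.473
vertex -1.956 -1.448 0.544
endloop
endfacet
facet normal 0.727 -0.683 0.067
outer loop
vertex -2.231 -1.748 0.469
vertex -1.956 -1.448 0.544
vertex -2.478 -1.873 1.882
endloop
endfacet
facet normal 0.727 -0.683 0.067
outer loop
vertex -2.478 -1.873 1.882
vertex -1.956 -1.448 0.544
vertex -2.203 -1.573 1.957
endloop
endfacet
facet normal -0.171 -0.089 0.981
outer loop
vertex -2.478 -1.873 1.882
vertex -2.203 -1.573 1.957
vertex -2.704 -1.383 1.887
endloop
endfacet
facet normal -0.847 -0.353 -0.397
outer loop
vertex -3.127 -3.399 3.035
vertex -4.237 -2.387 4.503
vertex -3.174 -2.717 2.53
endloop
endfacet
facet normal 0.528 -0.482 -0.700
outer loop
vertex -1.623 -2.073 3.257
vertex -3.127 -3.399 3.035
vertex -3.174 -2.717 2.53
endloop
endfacet
facet normal -0.847 -0.352 -0.398
outer loop
vertex -3.174 -2.717 2.53
vertex -4.237 -2.387 4.503
vertex -4.283 -1.705 3.997
endloop
endfacet
facet normal -0.054 0.802 -0.595
outer loop
vertex -4.283 -1.705 3.997
vertex -1.623 -2.073 3.257
vertex -3.174 -2.717 2.53
endloop
endfacet
facet normal 0.055 -0.802 0.594
outer loop
vertex -3.127 -3.399 3.035
vertex -2.686 -1.743 5.23
vertex -4.237 -2.387 4.503
endloop
endfacet
facet normal 0.529 -0.483 -0.698
outer loop
vertex -1.577 -2.755 3.763
vertex -3.127 -3.399 3.035
vertex -1.623 -2.073 3.257
endloop
endfacet
facet normal 0.054 -0.802 0.594
outer loop
vertex -1.577 -2.755 3.763
vertex -2.686 -1.743 5.23
vertex -3.127 -3.399 3.035
endloop
endfacet
facet normal -0.528 0.483 0.699
outer loop
vertex -4.237 -2.387 4.503
vertex -2.686 -1.743 5.23
vertex -4.283 -1.705 3.997
endloop
endfacet
facet normal -0.054 0.802 -0.594
outer loop
vertex -2.733 -1.061 4.725
vertex -1.623 -2.073 3.257
vertex -4.283 -1.705 3.997
endloop
endfacet
facet normal -0.528 0.481 0.699
outer loop
vertex -4.283 -1.705 3.997
vertex -2.686 -1.743 5.23
vertex -2.733 -1.061 4.725
endloop
endfacet
facet normal 0.847 0.352 0.398
outer loop
vertex -2.733 -1.061 4.725
vertex -1.577 -2.755 3.763
vertex -1.623 -2.073 3.257
endloop
endfacet
facet normal 0.847 0.353 0.397
outer loop
vertex -2.686 -1.743 5.23
vertex -1.577 -2.755 3.763
vertex -2.733 -1.061 4.725
endloop
endfacet

endsolid


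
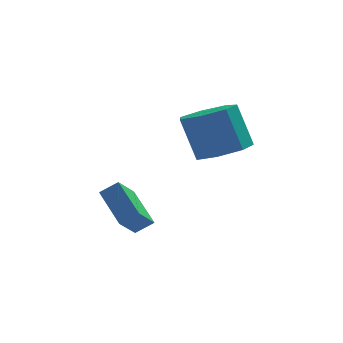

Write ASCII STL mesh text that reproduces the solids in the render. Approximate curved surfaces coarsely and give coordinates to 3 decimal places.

solid 
facet normal 0.279 -0.259 -0.925
outer loop
vertex 3.735 -3.054 1.164
vertex 3.0 -3.831 1.16
vertex 2.897 -2.814 0.844
endloop
endfacet
facet normal 0.328 0.931 -0.162
outer loop
vertex 3.735 -3.054 1.164
vertex 2.897 -2.814 0.844
vertex 3.216 -2.572 2.884
endloop
endfacet
facet normal 0.328 0.931 -0.162
outer loop
vertex 3.216 -2.572 2.884
vertex 2.897 -2.814 0.844
vertex 2.378 -2.332 2.564
endloop
endfacet
facet normal -0.279 0.259 0.925
outer loop
vertex 3.216 -2.572 2.884
vertex 2.378 -2.332 2.564
vertex 2.48 -3.349 2.88
endloop
endfacet
facet normal 0.279 -0.259 -0.925
outer loop
vertex 2.897 -2.814 0.844
vertex 3.0 -3.831 1.16
vertex 2.137 -3.34 0.762
endloop
endfacet
facet normal -0.501 0.782 -0.370
outer loop
vertex 2.897 -2.814 0.844
vertex 2.137 -3.34 0.762
vertex 2.378 -2.332 2.564
endloop
endfacet
facet normal -0.500 0.782 -0.371
outer loop
vertex 2.378 -2.332 2.564
vertex 2.137 -3.34 0.762
vertex 1.617 -2.858 2.481
endloop
endfacet
facet normal -0.280 0.259 0.924
outer loop
vertex 2.378 -2.332 2.564
vertex 1.617 -2.858 2.481
vertex 2.48 -3.349 2.88
endloop
endfacet
facet normal 0.279 -0.259 -0.925
outer loop
vertex 2.137 -3.34 0.762
vertex 3.0 -3.831 1.16
vertex 2.026 -4.236 0.979
endloop
endfacet
facet normal -0.953 0.045 -0.301
outer loop
vertex 2.137 -3.34 0.762
vertex 2.026 -4.236 0.979
vertex 1.617 -2.858 2.481
endloop
endfacet
facet normal -0.953 0.045 -0.301
outer loop
vertex 1.617 -2.858 2.481
vertex 2.026 -4.236 0.979
vertex 1.506 -3.754 2.699
endloop
endfacet
facet normal -0.280 0.260 0.924
outer loop
vertex 1.617 -2.858 2.481
vertex 1.506 -3.754 2.699
vertex 2.48 -3.349 2.88
endloop
endfacet
facet normal 0.280 -0.259 -0.924
outer loop
vertex 2.026 -4.236 0.979
vertex 3.0 -3.831 1.16
vertex 2.648 -4.827 1.333
endloop
endfacet
facet normal -0.688 -0.726 -0.004
outer loop
vertex 2.026 -4.236 0.979
vertex 2.648 -4.827 1.333
vertex 1.506 -3.754 2.699
endloop
endfacet
facet normal -0.687 -0.727 -0.004
outer loop
vertex 1.506 -3.754 2.699
vertex 2.648 -4.827 1.333
vertex 2.129 -4.345 3.053
endloop
endfacet
facet normal -0.280 0.259 0.925
outer loop
vertex 1.506 -3.754 2.699
vertex 2.129 -4.345 3.053
vertex 2.48 -3.349 2.88
endloop
endfacet
facet normal 0.280 -0.259 -0.924
outer loop
vertex 2.648 -4.827 1.333
vertex 3.0 -3.831 1.16
vertex 3.536 -4.668 1.557
endloop
endfacet
facet normal 0.096 -0.951 0.295
outer loop
vertex 2.648 -4.827 1.333
vertex 3.536 -4.668 1.557
vertex 2.129 -4.345 3.053
endloop
endfacet
facet normal 0.096 -0.950 0.296
outer loop
vertex 2.129 -4.345 3.053
vertex 3.536 -4.668 1.557
vertex 3.016 -4.186 3.276
endloop
endfacet
facet normal -0.279 0.259 0.925
outer loop
vertex 2.129 -4.345 3.053
vertex 3.016 -4.186 3.276
vertex 2.48 -3.349 2.88
endloop
endfacet
facet normal 0.280 -0.259 -0.924
outer loop
vertex 3.536 -4.668 1.557
vertex 3.0 -3.831 1.16
vertex 4.019 -3.879 1.482
endloop
endfacet
facet normal 0.807 -0.458 0.373
outer loop
vertex 3.536 -4.668 1.557
vertex 4.019 -3.879 1.482
vertex 3.016 -4.186 3.276
endloop
endfacet
facet normal 0.806 -0.459 0.372
outer loop
vertex 3.016 -4.186 3.276
vertex 4.019 -3.879 1.482
vertex 3.5 -3.397 3.201
endloop
endfacet
facet normal -0.279 0.259 0.925
outer loop
vertex 3.016 -4.186 3.276
vertex 3.5 -3.397 3.201
vertex 2.48 -3.349 2.88
endloop
endfacet
facet normal 0.280 -0.260 -0.924
outer loop
vertex 4.019 -3.879 1.482
vertex 3.0 -3.831 1.16
vertex 3.735 -3.054 1.164
endloop
endfacet
facet normal 0.910 0.378 0.169
outer loop
vertex 4.019 -3.879 1.482
vertex 3.735 -3.054 1.164
vertex 3.5 -3.397 3.201
endloop
endfacet
facet normal 0.910 0.378 0.169
outer loop
vertex 3.5 -3.397 3.201
vertex 3.735 -3.054 1.164
vertex 3.216 -2.572 2.884
endloop
endfacet
facet normal -0.279 0.259 0.925
outer loop
vertex 3.5 -3.397 3.201
vertex 3.216 -2.572 2.884
vertex 2.48 -3.349 2.88
endloop
endfacet
facet normal -0.813 0.029 -0.581
outer loop
vertex -0.654 -4.812 -1.673
vertex -1.232 -3.352 -0.791
vertex -0.067 -4.104 -2.459
endloop
endfacet
facet normal 0.320 -0.810 -0.491
outer loop
vertex 0.592 -4.128 -1.989
vertex -0.654 -4.812 -1.673
vertex -0.067 -4.104 -2.459
endloop
endfacet
facet normal -0.813 0.029 -0.581
outer loop
vertex -0.067 -4.104 -2.459
vertex -1.232 -3.352 -0.791
vertex -0.645 -2.645 -1.578
endloop
endfacet
facet normal 0.485 0.585 -0.650
outer loop
vertex -0.645 -2.645 -1.578
vertex 0.592 -4.128 -1.989
vertex -0.067 -4.104 -2.459
endloop
endfacet
facet normal -0.485 -0.585 0.650
outer loop
vertex -0.654 -4.812 -1.673
vertex -0.573 -3.376 -0.321
vertex -1.232 -3.352 -0.791
endloop
endfacet
facet normal 0.321 -0.811 -0.489
outer loop
vertex 0.005 -4.835 -1.202
vertex -0.654 -4.812 -1.673
vertex 0.592 -4.128 -1.989
endloop
endfacet
facet normal -0.485 -0.585 0.650
outer loop
vertex 0.005 -4.835 -1.202
vertex -0.573 -3.376 -0.321
vertex -0.654 -4.812 -1.673
endloop
endfacet
facet normal -0.320 0.811 0.490
outer loop
vertex -1.232 -3.352 -0.791
vertex -0.573 -3.376 -0.321
vertex -0.645 -2.645 -1.578
endloop
endfacet
facet normal 0.485 0.585 -0.650
outer loop
vertex 0.014 -2.668 -1.107
vertex 0.592 -4.128 -1.989
vertex -0.645 -2.645 -1.578
endloop
endfacet
facet normal -0.322 0.810 0.490
outer loop
vertex -0.645 -2.645 -1.578
vertex -0.573 -3.376 -0.321
vertex 0.014 -2.668 -1.107
endloop
endfacet
facet normal 0.813 -0.029 0.581
outer loop
vertex 0.014 -2.668 -1.107
vertex 0.005 -4.835 -1.202
vertex 0.592 -4.128 -1.989
endloop
endfacet
facet normal 0.813 -0.029 0.581
outer loop
vertex -0.573 -3.376 -0.321
vertex 0.005 -4.835 -1.202
vertex 0.014 -2.668 -1.107
endloop
endfacet

endsolid


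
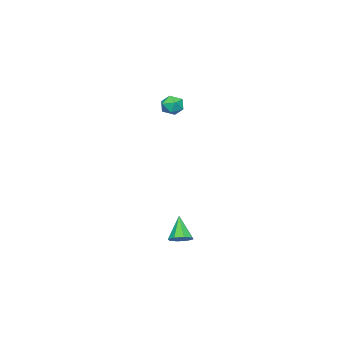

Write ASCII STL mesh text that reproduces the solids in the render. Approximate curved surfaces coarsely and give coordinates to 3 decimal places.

solid 
facet normal 0.067 0.454 0.889
outer loop
vertex -3.983 -0.451 2.999
vertex -3.588 -0.993 3.246
vertex -3.271 -0.432 2.936
endloop
endfacet
facet normal 0.007 0.932 0.363
outer loop
vertex -3.983 -0.451 2.999
vertex -3.271 -0.432 2.936
vertex -3.684 -0.217 2.393
endloop
endfacet
facet normal -0.599 0.800 0.013
outer loop
vertex -3.983 -0.451 2.999
vertex -3.684 -0.217 2.393
vertex -4.256 -0.645 2.367
endloop
endfacet
facet normal -0.916 0.239 0.322
outer loop
vertex -3.983 -0.451 2.999
vertex -4.256 -0.645 2.367
vertex -4.196 -1.125 2.894
endloop
endfacet
facet normal -0.505 0.025 0.863
outer loop
vertex -3.983 -0.451 2.999
vertex -4.196 -1.125 2.894
vertex -3.588 -0.993 3.246
endloop
endfacet
facet normal 0.550 0.830 -0.090
outer loop
vertex -3.684 -0.217 2.393
vertex -3.271 -0.432 2.936
vertex -3.104 -0.615 2.266
endloop
endfacet
facet normal 0.645 0.057 0.762
outer loop
vertex -3.271 -0.432 2.936
vertex -3.588 -0.993 3.246
vertex -3.044 -1.095 2.793
endloop
endfacet
facet normal -0.279 -0.636 0.720
outer loop
vertex -3.588 -0.993 3.246
vertex -4.196 -1.125 2.894
vertex -3.616 -1.523 2.767
endloop
endfacet
facet normal -0.944 -0.290 -0.156
outer loop
vertex -4.196 -1.125 2.894
vertex -4.256 -0.645 2.367
vertex -4.029 -1.308 2.224
endloop
endfacet
facet normal -0.432 0.617 -0.658
outer loop
vertex -4.256 -0.645 2.367
vertex -3.684 -0.217 2.393
vertex -3.712 -0.747 1.914
endloop
endfacet
facet normal 0.916 -0.239 -0.322
outer loop
vertex -3.317 -1.289 2.161
vertex -3.104 -0.615 2.266
vertex -3.044 -1.095 2.793
endloop
endfacet
facet normal 0.599 -0.800 -0.013
outer loop
vertex -3.317 -1.289 2.161
vertex -3.044 -1.095 2.793
vertex -3.616 -1.523 2.767
endloop
endfacet
facet normal -0.007 -0.932 -0.363
outer loop
vertex -3.317 -1.289 2.161
vertex -3.616 -1.523 2.767
vertex -4.029 -1.308 2.224
endloop
endfacet
facet normal -0.067 -0.454 -0.889
outer loop
vertex -3.317 -1.289 2.161
vertex -4.029 -1.308 2.224
vertex -3.712 -0.747 1.914
endloop
endfacet
facet normal 0.505 -0.025 -0.863
outer loop
vertex -3.317 -1.289 2.161
vertex -3.712 -0.747 1.914
vertex -3.104 -0.615 2.266
endloop
endfacet
facet normal 0.944 0.290 0.156
outer loop
vertex -3.044 -1.095 2.793
vertex -3.104 -0.615 2.266
vertex -3.271 -0.432 2.936
endloop
endfacet
facet normal 0.432 -0.617 0.658
outer loop
vertex -3.616 -1.523 2.767
vertex -3.044 -1.095 2.793
vertex -3.588 -0.993 3.246
endloop
endfacet
facet normal -0.550 -0.830 0.090
outer loop
vertex -4.029 -1.308 2.224
vertex -3.616 -1.523 2.767
vertex -4.196 -1.125 2.894
endloop
endfacet
facet normal -0.645 -0.057 -0.762
outer loop
vertex -3.712 -0.747 1.914
vertex -4.029 -1.308 2.224
vertex -4.256 -0.645 2.367
endloop
endfacet
facet normal 0.279 0.636 -0.720
outer loop
vertex -3.104 -0.615 2.266
vertex -3.712 -0.747 1.914
vertex -3.684 -0.217 2.393
endloop
endfacet
facet normal 0.446 0.341 -0.827
outer loop
vertex 3.897 4.536 -3.134
vertex 3.56 4.133 -3.482
vertex 3.479 4.724 -3.282
endloop
endfacet
facet normal 0.039 0.671 0.741
outer loop
vertex 3.897 4.536 -3.134
vertex 3.479 4.724 -3.282
vertex 2.9 3.627 -2.258
endloop
endfacet
facet normal 0.447 0.341 -0.827
outer loop
vertex 3.479 4.724 -3.282
vertex 3.56 4.133 -3.482
vertex 3.108 4.567 -3.547
endloop
endfacet
facet normal -0.589 0.695 0.412
outer loop
vertex 3.479 4.724 -3.282
vertex 3.108 4.567 -3.547
vertex 2.9 3.627 -2.258
endloop
endfacet
facet normal 0.446 0.341 -0.827
outer loop
vertex 3.108 4.567 -3.547
vertex 3.56 4.133 -3.482
vertex 3.002 4.155 -3.774
endloop
endfacet
facet normal -0.971 0.240 0.018
outer loop
vertex 3.108 4.567 -3.547
vertex 3.002 4.155 -3.774
vertex 2.9 3.627 -2.258
endloop
endfacet
facet normal 0.446 0.341 -0.827
outer loop
vertex 3.002 4.155 -3.774
vertex 3.56 4.133 -3.482
vertex 3.223 3.73 -3.83
endloop
endfacet
facet normal -0.879 -0.429 -0.209
outer loop
vertex 3.002 4.155 -3.774
vertex 3.223 3.73 -3.83
vertex 2.9 3.627 -2.258
endloop
endfacet
facet normal 0.446 0.342 -0.827
outer loop
vertex 3.223 3.73 -3.83
vertex 3.56 4.133 -3.482
vertex 3.641 3.541 -3.683
endloop
endfacet
facet normal -0.368 -0.920 -0.136
outer loop
vertex 3.223 3.73 -3.83
vertex 3.641 3.541 -3.683
vertex 2.9 3.627 -2.258
endloop
endfacet
facet normal 0.445 0.342 -0.827
outer loop
vertex 3.641 3.541 -3.683
vertex 3.56 4.133 -3.482
vertex 4.012 3.699 -3.418
endloop
endfacet
facet normal 0.264 -0.945 0.194
outer loop
vertex 3.641 3.541 -3.683
vertex 4.012 3.699 -3.418
vertex 2.9 3.627 -2.258
endloop
endfacet
facet normal 0.445 0.342 -0.828
outer loop
vertex 4.012 3.699 -3.418
vertex 3.56 4.133 -3.482
vertex 4.118 4.111 -3.191
endloop
endfacet
facet normal 0.644 -0.489 0.587
outer loop
vertex 4.012 3.699 -3.418
vertex 4.118 4.111 -3.191
vertex 2.9 3.627 -2.258
endloop
endfacet
facet normal 0.445 0.342 -0.827
outer loop
vertex 4.118 4.111 -3.191
vertex 3.56 4.133 -3.482
vertex 3.897 4.536 -3.134
endloop
endfacet
facet normal 0.553 0.178 0.814
outer loop
vertex 4.118 4.111 -3.191
vertex 3.897 4.536 -3.134
vertex 2.9 3.627 -2.258
endloop
endfacet

endsolid


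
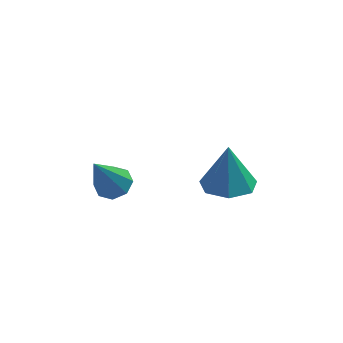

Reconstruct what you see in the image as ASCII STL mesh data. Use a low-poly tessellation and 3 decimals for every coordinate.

solid 
facet normal -0.016 -0.207 -0.978
outer loop
vertex 3.544 -2.504 -3.125
vertex 2.809 -2.584 -3.096
vertex 3.201 -1.972 -3.232
endloop
endfacet
facet normal 0.759 0.557 0.336
outer loop
vertex 3.544 -2.504 -3.125
vertex 3.201 -1.972 -3.232
vertex 2.831 -2.316 -1.824
endloop
endfacet
facet normal -0.017 -0.207 -0.978
outer loop
vertex 3.201 -1.972 -3.232
vertex 2.809 -2.584 -3.096
vertex 2.563 -1.901 -3.236
endloop
endfacet
facet normal 0.105 0.959 0.262
outer loop
vertex 3.201 -1.972 -3.232
vertex 2.563 -1.901 -3.236
vertex 2.831 -2.316 -1.824
endloop
endfacet
facet normal -0.016 -0.206 -0.978
outer loop
vertex 2.563 -1.901 -3.236
vertex 2.809 -2.584 -3.096
vertex 2.11 -2.345 -3.135
endloop
endfacet
facet normal -0.623 0.710 0.327
outer loop
vertex 2.563 -1.901 -3.236
vertex 2.11 -2.345 -3.135
vertex 2.831 -2.316 -1.824
endloop
endfacet
facet normal -0.016 -0.207 -0.978
outer loop
vertex 2.11 -2.345 -3.135
vertex 2.809 -2.584 -3.096
vertex 2.184 -2.969 -3.004
endloop
endfacet
facet normal -0.876 -0.003 0.482
outer loop
vertex 2.11 -2.345 -3.135
vertex 2.184 -2.969 -3.004
vertex 2.831 -2.316 -1.824
endloop
endfacet
facet normal -0.017 -0.206 -0.978
outer loop
vertex 2.184 -2.969 -3.004
vertex 2.809 -2.584 -3.096
vertex 2.728 -3.304 -2.943
endloop
endfacet
facet normal -0.464 -0.642 0.610
outer loop
vertex 2.184 -2.969 -3.004
vertex 2.728 -3.304 -2.943
vertex 2.831 -2.316 -1.824
endloop
endfacet
facet normal -0.017 -0.206 -0.978
outer loop
vertex 2.728 -3.304 -2.943
vertex 2.809 -2.584 -3.096
vertex 3.334 -3.097 -2.997
endloop
endfacet
facet normal 0.303 -0.728 0.615
outer loop
vertex 2.728 -3.304 -2.943
vertex 3.334 -3.097 -2.997
vertex 2.831 -2.316 -1.824
endloop
endfacet
facet normal -0.016 -0.205 -0.979
outer loop
vertex 3.334 -3.097 -2.997
vertex 2.809 -2.584 -3.096
vertex 3.544 -2.504 -3.125
endloop
endfacet
facet normal 0.848 -0.194 0.493
outer loop
vertex 3.334 -3.097 -2.997
vertex 3.544 -2.504 -3.125
vertex 2.831 -2.316 -1.824
endloop
endfacet
facet normal 0.332 0.334 -0.882
outer loop
vertex 0.282 -2.847 -2.003
vertex -0.096 -3.095 -2.239
vertex -0.039 -2.628 -2.041
endloop
endfacet
facet normal 0.339 0.620 0.707
outer loop
vertex 0.282 -2.847 -2.003
vertex -0.039 -2.628 -2.041
vertex -0.584 -3.585 -0.941
endloop
endfacet
facet normal 0.332 0.334 -0.882
outer loop
vertex -0.039 -2.628 -2.041
vertex -0.096 -3.095 -2.239
vertex -0.393 -2.683 -2.195
endloop
endfacet
facet normal -0.345 0.786 0.513
outer loop
vertex -0.039 -2.628 -2.041
vertex -0.393 -2.683 -2.195
vertex -0.584 -3.585 -0.941
endloop
endfacet
facet normal 0.330 0.332 -0.883
outer loop
vertex -0.393 -2.683 -2.195
vertex -0.096 -3.095 -2.239
vertex -0.574 -2.979 -2.374
endloop
endfacet
facet normal -0.884 0.433 0.177
outer loop
vertex -0.393 -2.683 -2.195
vertex -0.574 -2.979 -2.374
vertex -0.584 -3.585 -0.941
endloop
endfacet
facet normal 0.330 0.333 -0.883
outer loop
vertex -0.574 -2.979 -2.374
vertex -0.096 -3.095 -2.239
vertex -0.474 -3.343 -2.474
endloop
endfacet
facet normal -0.966 -0.236 -0.107
outer loop
vertex -0.574 -2.979 -2.374
vertex -0.474 -3.343 -2.474
vertex -0.584 -3.585 -0.941
endloop
endfacet
facet normal 0.331 0.332 -0.883
outer loop
vertex -0.474 -3.343 -2.474
vertex -0.096 -3.095 -2.239
vertex -0.153 -3.562 -2.436
endloop
endfacet
facet normal -0.542 -0.823 -0.169
outer loop
vertex -0.474 -3.343 -2.474
vertex -0.153 -3.562 -2.436
vertex -0.584 -3.585 -0.941
endloop
endfacet
facet normal 0.332 0.332 -0.883
outer loop
vertex -0.153 -3.562 -2.436
vertex -0.096 -3.095 -2.239
vertex 0.201 -3.507 -2.282
endloop
endfacet
facet normal 0.142 -0.989 0.026
outer loop
vertex -0.153 -3.562 -2.436
vertex 0.201 -3.507 -2.282
vertex -0.584 -3.585 -0.941
endloop
endfacet
facet normal 0.332 0.331 -0.883
outer loop
vertex 0.201 -3.507 -2.282
vertex -0.096 -3.095 -2.239
vertex 0.382 -3.211 -2.103
endloop
endfacet
facet normal 0.682 -0.636 0.362
outer loop
vertex 0.201 -3.507 -2.282
vertex 0.382 -3.211 -2.103
vertex -0.584 -3.585 -0.941
endloop
endfacet
facet normal 0.332 0.334 -0.882
outer loop
vertex 0.382 -3.211 -2.103
vertex -0.096 -3.095 -2.239
vertex 0.282 -2.847 -2.003
endloop
endfacet
facet normal 0.763 0.033 0.645
outer loop
vertex 0.382 -3.211 -2.103
vertex 0.282 -2.847 -2.003
vertex -0.584 -3.585 -0.941
endloop
endfacet

endsolid


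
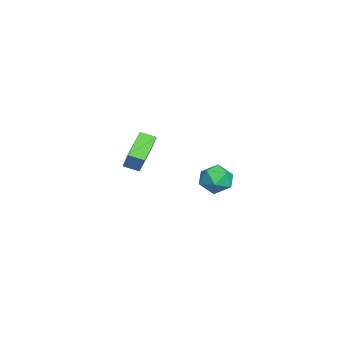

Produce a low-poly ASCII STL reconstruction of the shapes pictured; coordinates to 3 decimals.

solid 
facet normal -0.802 0.451 0.392
outer loop
vertex 3.274 4.389 3.273
vertex 2.685 3.553 3.029
vertex 3.168 3.602 3.962
endloop
endfacet
facet normal -0.205 0.660 0.722
outer loop
vertex 3.274 4.389 3.273
vertex 3.168 3.602 3.962
vertex 4.108 4.052 3.818
endloop
endfacet
facet normal 0.229 0.945 0.234
outer loop
vertex 3.274 4.389 3.273
vertex 4.108 4.052 3.818
vertex 4.206 4.281 2.797
endloop
endfacet
facet normal -0.098 0.912 -0.399
outer loop
vertex 3.274 4.389 3.273
vertex 4.206 4.281 2.797
vertex 3.326 3.973 2.309
endloop
endfacet
facet normal -0.736 0.606 -0.301
outer loop
vertex 3.274 4.389 3.273
vertex 3.326 3.973 2.309
vertex 2.685 3.553 3.029
endloop
endfacet
facet normal 0.113 0.080 0.990
outer loop
vertex 4.108 4.052 3.818
vertex 3.168 3.602 3.962
vertex 4.034 3.007 3.911
endloop
endfacet
facet normal -0.852 -0.258 0.455
outer loop
vertex 3.168 3.602 3.962
vertex 2.685 3.553 3.029
vertex 3.154 2.699 3.423
endloop
endfacet
facet normal -0.745 -0.007 -0.667
outer loop
vertex 2.685 3.553 3.029
vertex 3.326 3.973 2.309
vertex 3.252 2.928 2.402
endloop
endfacet
facet normal 0.287 0.488 -0.825
outer loop
vertex 3.326 3.973 2.309
vertex 4.206 4.281 2.797
vertex 4.192 3.378 2.258
endloop
endfacet
facet normal 0.817 0.541 0.200
outer loop
vertex 4.206 4.281 2.797
vertex 4.108 4.052 3.818
vertex 4.675 3.427 3.191
endloop
endfacet
facet normal 0.098 -0.912 0.399
outer loop
vertex 4.086 2.591 2.947
vertex 4.034 3.007 3.911
vertex 3.154 2.699 3.423
endloop
endfacet
facet normal -0.229 -0.945 -0.234
outer loop
vertex 4.086 2.591 2.947
vertex 3.154 2.699 3.423
vertex 3.252 2.928 2.402
endloop
endfacet
facet normal 0.205 -0.660 -0.722
outer loop
vertex 4.086 2.591 2.947
vertex 3.252 2.928 2.402
vertex 4.192 3.378 2.258
endloop
endfacet
facet normal 0.802 -0.451 -0.392
outer loop
vertex 4.086 2.591 2.947
vertex 4.192 3.378 2.258
vertex 4.675 3.427 3.191
endloop
endfacet
facet normal 0.736 -0.606 0.301
outer loop
vertex 4.086 2.591 2.947
vertex 4.675 3.427 3.191
vertex 4.034 3.007 3.911
endloop
endfacet
facet normal -0.287 -0.488 0.825
outer loop
vertex 3.154 2.699 3.423
vertex 4.034 3.007 3.911
vertex 3.168 3.602 3.962
endloop
endfacet
facet normal -0.817 -0.541 -0.200
outer loop
vertex 3.252 2.928 2.402
vertex 3.154 2.699 3.423
vertex 2.685 3.553 3.029
endloop
endfacet
facet normal -0.113 -0.080 -0.990
outer loop
vertex 4.192 3.378 2.258
vertex 3.252 2.928 2.402
vertex 3.326 3.973 2.309
endloop
endfacet
facet normal 0.852 0.258 -0.455
outer loop
vertex 4.675 3.427 3.191
vertex 4.192 3.378 2.258
vertex 4.206 4.281 2.797
endloop
endfacet
facet normal 0.745 0.007 0.667
outer loop
vertex 4.034 3.007 3.911
vertex 4.675 3.427 3.191
vertex 4.108 4.052 3.818
endloop
endfacet
facet normal -0.561 -0.195 -0.804
outer loop
vertex -2.791 -1.735 0.909
vertex -4.501 -1.097 1.948
vertex -2.64 -0.784 0.573
endloop
endfacet
facet normal 0.814 -0.304 -0.495
outer loop
vertex -1.719 -0.463 1.892
vertex -2.791 -1.735 0.909
vertex -2.64 -0.784 0.573
endloop
endfacet
facet normal -0.561 -0.195 -0.804
outer loop
vertex -2.64 -0.784 0.573
vertex -4.501 -1.097 1.948
vertex -4.35 -0.146 1.612
endloop
endfacet
facet normal 0.147 0.932 -0.330
outer loop
vertex -4.35 -0.146 1.612
vertex -1.719 -0.463 1.892
vertex -2.64 -0.784 0.573
endloop
endfacet
facet normal -0.147 -0.932 0.330
outer loop
vertex -2.791 -1.735 0.909
vertex -3.58 -0.776 3.267
vertex -4.501 -1.097 1.948
endloop
endfacet
facet normal 0.814 -0.304 -0.495
outer loop
vertex -1.87 -1.414 2.228
vertex -2.791 -1.735 0.909
vertex -1.719 -0.463 1.892
endloop
endfacet
facet normal -0.147 -0.932 0.330
outer loop
vertex -1.87 -1.414 2.228
vertex -3.58 -0.776 3.267
vertex -2.791 -1.735 0.909
endloop
endfacet
facet normal -0.814 0.304 0.495
outer loop
vertex -4.501 -1.097 1.948
vertex -3.58 -0.776 3.267
vertex -4.35 -0.146 1.612
endloop
endfacet
facet normal 0.147 0.932 -0.330
outer loop
vertex -3.429 0.175 2.931
vertex -1.719 -0.463 1.892
vertex -4.35 -0.146 1.612
endloop
endfacet
facet normal -0.814 0.304 0.495
outer loop
vertex -4.35 -0.146 1.612
vertex -3.58 -0.776 3.267
vertex -3.429 0.175 2.931
endloop
endfacet
facet normal 0.561 0.195 0.804
outer loop
vertex -3.429 0.175 2.931
vertex -1.87 -1.414 2.228
vertex -1.719 -0.463 1.892
endloop
endfacet
facet normal 0.561 0.195 0.804
outer loop
vertex -3.58 -0.776 3.267
vertex -1.87 -1.414 2.228
vertex -3.429 0.175 2.931
endloop
endfacet

endsolid


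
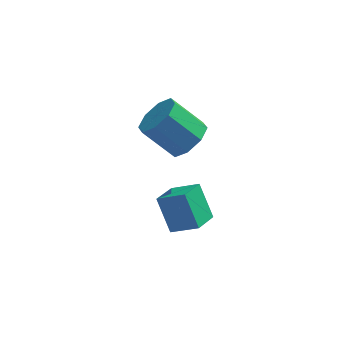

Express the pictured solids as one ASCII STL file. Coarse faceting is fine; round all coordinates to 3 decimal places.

solid 
facet normal -0.354 0.492 0.795
outer loop
vertex 0.624 -2.224 -1.159
vertex 1.162 -1.126 -1.599
vertex -0.525 -1.937 -1.849
endloop
endfacet
facet normal -0.414 -0.845 0.338
outer loop
vertex 0.078 -2.774 -3.201
vertex 0.624 -2.224 -1.159
vertex -0.525 -1.937 -1.849
endloop
endfacet
facet normal -0.355 0.493 0.795
outer loop
vertex -0.525 -1.937 -1.849
vertex 1.162 -1.126 -1.599
vertex 0.014 -0.839 -2.289
endloop
endfacet
facet normal -0.838 0.210 -0.504
outer loop
vertex 0.014 -0.839 -2.289
vertex 0.078 -2.774 -3.201
vertex -0.525 -1.937 -1.849
endloop
endfacet
facet normal 0.838 -0.209 0.503
outer loop
vertex 0.624 -2.224 -1.159
vertex 1.765 -1.963 -2.951
vertex 1.162 -1.126 -1.599
endloop
endfacet
facet normal -0.415 -0.845 0.338
outer loop
vertex 1.226 -3.061 -2.511
vertex 0.624 -2.224 -1.159
vertex 0.078 -2.774 -3.201
endloop
endfacet
facet normal 0.838 -0.210 0.503
outer loop
vertex 1.226 -3.061 -2.511
vertex 1.765 -1.963 -2.951
vertex 0.624 -2.224 -1.159
endloop
endfacet
facet normal 0.414 0.845 -0.338
outer loop
vertex 1.162 -1.126 -1.599
vertex 1.765 -1.963 -2.951
vertex 0.014 -0.839 -2.289
endloop
endfacet
facet normal -0.839 0.209 -0.503
outer loop
vertex 0.616 -1.676 -3.641
vertex 0.078 -2.774 -3.201
vertex 0.014 -0.839 -2.289
endloop
endfacet
facet normal 0.414 0.845 -0.339
outer loop
vertex 0.014 -0.839 -2.289
vertex 1.765 -1.963 -2.951
vertex 0.616 -1.676 -3.641
endloop
endfacet
facet normal 0.355 -0.492 -0.795
outer loop
vertex 0.616 -1.676 -3.641
vertex 1.226 -3.061 -2.511
vertex 0.078 -2.774 -3.201
endloop
endfacet
facet normal 0.354 -0.492 -0.795
outer loop
vertex 1.765 -1.963 -2.951
vertex 1.226 -3.061 -2.511
vertex 0.616 -1.676 -3.641
endloop
endfacet
facet normal 0.705 -0.147 -0.693
outer loop
vertex 1.445 -0.686 1.786
vertex 0.722 -0.816 1.078
vertex 1.244 -0.017 1.44
endloop
endfacet
facet normal 0.660 0.492 0.568
outer loop
vertex 1.445 -0.686 1.786
vertex 1.244 -0.017 1.44
vertex 0.14 -0.415 3.069
endloop
endfacet
facet normal 0.661 0.491 0.568
outer loop
vertex 0.14 -0.415 3.069
vertex 1.244 -0.017 1.44
vertex -0.061 0.255 2.723
endloop
endfacet
facet normal -0.705 0.147 0.694
outer loop
vertex 0.14 -0.415 3.069
vertex -0.061 0.255 2.723
vertex -0.582 -0.544 2.362
endloop
endfacet
facet normal 0.706 -0.147 -0.693
outer loop
vertex 1.244 -0.017 1.44
vertex 0.722 -0.816 1.078
vertex 0.737 0.185 0.881
endloop
endfacet
facet normal 0.284 0.955 0.087
outer loop
vertex 1.244 -0.017 1.44
vertex 0.737 0.185 0.881
vertex -0.061 0.255 2.723
endloop
endfacet
facet normal 0.283 0.955 0.086
outer loop
vertex -0.061 0.255 2.723
vertex 0.737 0.185 0.881
vertex -0.568 0.456 2.164
endloop
endfacet
facet normal -0.706 0.147 0.693
outer loop
vertex -0.061 0.255 2.723
vertex -0.568 0.456 2.164
vertex -0.582 -0.544 2.362
endloop
endfacet
facet normal 0.705 -0.147 -0.694
outer loop
vertex 0.737 0.185 0.881
vertex 0.722 -0.816 1.078
vertex 0.221 -0.2 0.438
endloop
endfacet
facet normal -0.259 0.858 -0.444
outer loop
vertex 0.737 0.185 0.881
vertex 0.221 -0.2 0.438
vertex -0.568 0.456 2.164
endloop
endfacet
facet normal -0.258 0.858 -0.444
outer loop
vertex -0.568 0.456 2.164
vertex 0.221 -0.2 0.438
vertex -1.084 0.072 1.721
endloop
endfacet
facet normal -0.705 0.147 0.694
outer loop
vertex -0.568 0.456 2.164
vertex -1.084 0.072 1.721
vertex -0.582 -0.544 2.362
endloop
endfacet
facet normal 0.705 -0.147 -0.693
outer loop
vertex 0.221 -0.2 0.438
vertex 0.722 -0.816 1.078
vertex -0.0 -0.945 0.371
endloop
endfacet
facet normal -0.650 0.257 -0.715
outer loop
vertex 0.221 -0.2 0.438
vertex -0.0 -0.945 0.371
vertex -1.084 0.072 1.721
endloop
endfacet
facet normal -0.650 0.257 -0.715
outer loop
vertex -1.084 0.072 1.721
vertex -0.0 -0.945 0.371
vertex -1.305 -0.674 1.654
endloop
endfacet
facet normal -0.705 0.147 0.693
outer loop
vertex -1.084 0.072 1.721
vertex -1.305 -0.674 1.654
vertex -0.582 -0.544 2.362
endloop
endfacet
facet normal 0.705 -0.147 -0.694
outer loop
vertex -0.0 -0.945 0.371
vertex 0.722 -0.816 1.078
vertex 0.201 -1.615 0.717
endloop
endfacet
facet normal -0.660 -0.491 -0.568
outer loop
vertex -0.0 -0.945 0.371
vertex 0.201 -1.615 0.717
vertex -1.305 -0.674 1.654
endloop
endfacet
facet normal -0.660 -0.492 -0.567
outer loop
vertex -1.305 -0.674 1.654
vertex 0.201 -1.615 0.717
vertex -1.104 -1.343 2.0
endloop
endfacet
facet normal -0.705 0.147 0.693
outer loop
vertex -1.305 -0.674 1.654
vertex -1.104 -1.343 2.0
vertex -0.582 -0.544 2.362
endloop
endfacet
facet normal 0.706 -0.147 -0.693
outer loop
vertex 0.201 -1.615 0.717
vertex 0.722 -0.816 1.078
vertex 0.708 -1.816 1.276
endloop
endfacet
facet normal -0.284 -0.955 -0.086
outer loop
vertex 0.201 -1.615 0.717
vertex 0.708 -1.816 1.276
vertex -1.104 -1.343 2.0
endloop
endfacet
facet normal -0.284 -0.955 -0.087
outer loop
vertex -1.104 -1.343 2.0
vertex 0.708 -1.816 1.276
vertex -0.597 -1.545 2.559
endloop
endfacet
facet normal -0.706 0.147 0.693
outer loop
vertex -1.104 -1.343 2.0
vertex -0.597 -1.545 2.559
vertex -0.582 -0.544 2.362
endloop
endfacet
facet normal 0.705 -0.147 -0.694
outer loop
vertex 0.708 -1.816 1.276
vertex 0.722 -0.816 1.078
vertex 1.224 -1.432 1.719
endloop
endfacet
facet normal 0.258 -0.858 0.444
outer loop
vertex 0.708 -1.816 1.276
vertex 1.224 -1.432 1.719
vertex -0.597 -1.545 2.559
endloop
endfacet
facet normal 0.258 -0.858 0.445
outer loop
vertex -0.597 -1.545 2.559
vertex 1.224 -1.432 1.719
vertex -0.081 -1.16 3.002
endloop
endfacet
facet normal -0.705 0.147 0.694
outer loop
vertex -0.597 -1.545 2.559
vertex -0.081 -1.16 3.002
vertex -0.582 -0.544 2.362
endloop
endfacet
facet normal 0.705 -0.147 -0.693
outer loop
vertex 1.224 -1.432 1.719
vertex 0.722 -0.816 1.078
vertex 1.445 -0.686 1.786
endloop
endfacet
facet normal 0.650 -0.257 0.715
outer loop
vertex 1.224 -1.432 1.719
vertex 1.445 -0.686 1.786
vertex -0.081 -1.16 3.002
endloop
endfacet
facet normal 0.650 -0.257 0.715
outer loop
vertex -0.081 -1.16 3.002
vertex 1.445 -0.686 1.786
vertex 0.14 -0.415 3.069
endloop
endfacet
facet normal -0.705 0.147 0.693
outer loop
vertex -0.081 -1.16 3.002
vertex 0.14 -0.415 3.069
vertex -0.582 -0.544 2.362
endloop
endfacet

endsolid


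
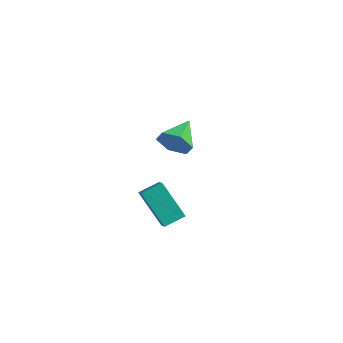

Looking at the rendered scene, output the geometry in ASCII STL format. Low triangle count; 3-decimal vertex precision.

solid 
facet normal 0.201 -0.927 -0.316
outer loop
vertex -0.359 2.557 0.765
vertex -0.859 2.722 -0.038
vertex 0.081 2.916 -0.009
endloop
endfacet
facet normal 0.689 0.423 0.588
outer loop
vertex -0.359 2.557 0.765
vertex 0.081 2.916 -0.009
vertex -1.201 4.298 0.498
endloop
endfacet
facet normal 0.201 -0.928 -0.315
outer loop
vertex 0.081 2.916 -0.009
vertex -0.859 2.722 -0.038
vertex -0.419 3.08 -0.812
endloop
endfacet
facet normal 0.657 0.706 -0.265
outer loop
vertex 0.081 2.916 -0.009
vertex -0.419 3.08 -0.812
vertex -1.201 4.298 0.498
endloop
endfacet
facet normal 0.201 -0.928 -0.315
outer loop
vertex -0.419 3.08 -0.812
vertex -0.859 2.722 -0.038
vertex -1.358 2.886 -0.841
endloop
endfacet
facet normal -0.121 0.690 -0.714
outer loop
vertex -0.419 3.08 -0.812
vertex -1.358 2.886 -0.841
vertex -1.201 4.298 0.498
endloop
endfacet
facet normal 0.201 -0.928 -0.314
outer loop
vertex -1.358 2.886 -0.841
vertex -0.859 2.722 -0.038
vertex -1.799 2.528 -0.067
endloop
endfacet
facet normal -0.866 0.392 -0.312
outer loop
vertex -1.358 2.886 -0.841
vertex -1.799 2.528 -0.067
vertex -1.201 4.298 0.498
endloop
endfacet
facet normal 0.201 -0.927 -0.316
outer loop
vertex -1.799 2.528 -0.067
vertex -0.859 2.722 -0.038
vertex -1.299 2.363 0.736
endloop
endfacet
facet normal -0.834 0.109 0.541
outer loop
vertex -1.799 2.528 -0.067
vertex -1.299 2.363 0.736
vertex -1.201 4.298 0.498
endloop
endfacet
facet normal 0.201 -0.927 -0.316
outer loop
vertex -1.299 2.363 0.736
vertex -0.859 2.722 -0.038
vertex -0.359 2.557 0.765
endloop
endfacet
facet normal -0.056 0.125 0.991
outer loop
vertex -1.299 2.363 0.736
vertex -0.359 2.557 0.765
vertex -1.201 4.298 0.498
endloop
endfacet
facet normal -0.658 0.035 0.752
outer loop
vertex 1.962 -3.186 1.613
vertex 2.397 -2.281 1.952
vertex 1.451 -2.766 1.146
endloop
endfacet
facet normal -0.410 -0.854 -0.319
outer loop
vertex 2.783 -2.839 -0.372
vertex 1.962 -3.186 1.613
vertex 1.451 -2.766 1.146
endloop
endfacet
facet normal -0.659 0.037 0.751
outer loop
vertex 1.451 -2.766 1.146
vertex 2.397 -2.281 1.952
vertex 1.887 -1.861 1.484
endloop
endfacet
facet normal -0.630 0.519 -0.578
outer loop
vertex 1.887 -1.861 1.484
vertex 2.783 -2.839 -0.372
vertex 1.451 -2.766 1.146
endloop
endfacet
facet normal 0.630 -0.519 0.578
outer loop
vertex 1.962 -3.186 1.613
vertex 3.729 -2.354 0.434
vertex 2.397 -2.281 1.952
endloop
endfacet
facet normal -0.411 -0.854 -0.319
outer loop
vertex 3.293 -3.259 0.096
vertex 1.962 -3.186 1.613
vertex 2.783 -2.839 -0.372
endloop
endfacet
facet normal 0.630 -0.519 0.578
outer loop
vertex 3.293 -3.259 0.096
vertex 3.729 -2.354 0.434
vertex 1.962 -3.186 1.613
endloop
endfacet
facet normal 0.411 0.854 0.319
outer loop
vertex 2.397 -2.281 1.952
vertex 3.729 -2.354 0.434
vertex 1.887 -1.861 1.484
endloop
endfacet
facet normal -0.630 0.519 -0.578
outer loop
vertex 3.218 -1.934 -0.033
vertex 2.783 -2.839 -0.372
vertex 1.887 -1.861 1.484
endloop
endfacet
facet normal 0.411 0.854 0.319
outer loop
vertex 1.887 -1.861 1.484
vertex 3.729 -2.354 0.434
vertex 3.218 -1.934 -0.033
endloop
endfacet
facet normal 0.660 -0.036 -0.751
outer loop
vertex 3.218 -1.934 -0.033
vertex 3.293 -3.259 0.096
vertex 2.783 -2.839 -0.372
endloop
endfacet
facet normal 0.658 -0.036 -0.752
outer loop
vertex 3.729 -2.354 0.434
vertex 3.293 -3.259 0.096
vertex 3.218 -1.934 -0.033
endloop
endfacet

endsolid


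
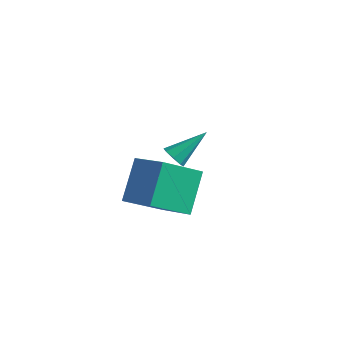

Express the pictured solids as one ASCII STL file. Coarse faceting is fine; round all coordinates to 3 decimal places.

solid 
facet normal -0.403 -0.730 -0.552
outer loop
vertex -0.257 2.447 -2.145
vertex -0.464 2.802 -2.464
vertex -0.015 2.541 -2.446
endloop
endfacet
facet normal 0.770 -0.405 0.493
outer loop
vertex -0.257 2.447 -2.145
vertex -0.015 2.541 -2.446
vertex 0.184 3.978 -1.576
endloop
endfacet
facet normal -0.403 -0.732 -0.550
outer loop
vertex -0.015 2.541 -2.446
vertex -0.464 2.802 -2.464
vertex -0.036 2.787 -2.758
endloop
endfacet
facet normal 0.991 -0.066 -0.118
outer loop
vertex -0.015 2.541 -2.446
vertex -0.036 2.787 -2.758
vertex 0.184 3.978 -1.576
endloop
endfacet
facet normal -0.404 -0.731 -0.550
outer loop
vertex -0.036 2.787 -2.758
vertex -0.464 2.802 -2.464
vertex -0.308 3.042 -2.897
endloop
endfacet
facet normal 0.698 0.435 -0.568
outer loop
vertex -0.036 2.787 -2.758
vertex -0.308 3.042 -2.897
vertex 0.184 3.978 -1.576
endloop
endfacet
facet normal -0.403 -0.731 -0.550
outer loop
vertex -0.308 3.042 -2.897
vertex -0.464 2.802 -2.464
vertex -0.672 3.156 -2.782
endloop
endfacet
facet normal 0.064 0.803 -0.593
outer loop
vertex -0.308 3.042 -2.897
vertex -0.672 3.156 -2.782
vertex 0.184 3.978 -1.576
endloop
endfacet
facet normal -0.403 -0.731 -0.550
outer loop
vertex -0.672 3.156 -2.782
vertex -0.464 2.802 -2.464
vertex -0.914 3.063 -2.481
endloop
endfacet
facet normal -0.539 0.823 -0.179
outer loop
vertex -0.672 3.156 -2.782
vertex -0.914 3.063 -2.481
vertex 0.184 3.978 -1.576
endloop
endfacet
facet normal -0.403 -0.731 -0.551
outer loop
vertex -0.914 3.063 -2.481
vertex -0.464 2.802 -2.464
vertex -0.893 2.816 -2.169
endloop
endfacet
facet normal -0.760 0.483 0.434
outer loop
vertex -0.914 3.063 -2.481
vertex -0.893 2.816 -2.169
vertex 0.184 3.978 -1.576
endloop
endfacet
facet normal -0.403 -0.730 -0.551
outer loop
vertex -0.893 2.816 -2.169
vertex -0.464 2.802 -2.464
vertex -0.621 2.561 -2.03
endloop
endfacet
facet normal -0.468 -0.017 0.884
outer loop
vertex -0.893 2.816 -2.169
vertex -0.621 2.561 -2.03
vertex 0.184 3.978 -1.576
endloop
endfacet
facet normal -0.403 -0.730 -0.551
outer loop
vertex -0.621 2.561 -2.03
vertex -0.464 2.802 -2.464
vertex -0.257 2.447 -2.145
endloop
endfacet
facet normal 0.166 -0.385 0.908
outer loop
vertex -0.621 2.561 -2.03
vertex -0.257 2.447 -2.145
vertex 0.184 3.978 -1.576
endloop
endfacet
facet normal -0.461 -0.684 0.565
outer loop
vertex 1.304 -0.544 0.519
vertex -0.072 -0.185 -0.17
vertex 1.604 -1.771 -0.72
endloop
endfacet
facet normal 0.871 -0.227 0.436
outer loop
vertex 2.412 -0.575 -1.71
vertex 1.304 -0.544 0.519
vertex 1.604 -1.771 -0.72
endloop
endfacet
facet normal -0.461 -0.684 0.566
outer loop
vertex 1.604 -1.771 -0.72
vertex -0.072 -0.185 -0.17
vertex 0.228 -1.413 -1.409
endloop
endfacet
facet normal 0.170 -0.694 -0.700
outer loop
vertex 0.228 -1.413 -1.409
vertex 2.412 -0.575 -1.71
vertex 1.604 -1.771 -0.72
endloop
endfacet
facet normal -0.169 0.694 0.700
outer loop
vertex 1.304 -0.544 0.519
vertex 0.736 1.011 -1.16
vertex -0.072 -0.185 -0.17
endloop
endfacet
facet normal 0.871 -0.227 0.436
outer loop
vertex 2.112 0.653 -0.471
vertex 1.304 -0.544 0.519
vertex 2.412 -0.575 -1.71
endloop
endfacet
facet normal -0.170 0.694 0.700
outer loop
vertex 2.112 0.653 -0.471
vertex 0.736 1.011 -1.16
vertex 1.304 -0.544 0.519
endloop
endfacet
facet normal -0.871 0.227 -0.436
outer loop
vertex -0.072 -0.185 -0.17
vertex 0.736 1.011 -1.16
vertex 0.228 -1.413 -1.409
endloop
endfacet
facet normal 0.170 -0.694 -0.700
outer loop
vertex 1.036 -0.216 -2.399
vertex 2.412 -0.575 -1.71
vertex 0.228 -1.413 -1.409
endloop
endfacet
facet normal -0.871 0.227 -0.436
outer loop
vertex 0.228 -1.413 -1.409
vertex 0.736 1.011 -1.16
vertex 1.036 -0.216 -2.399
endloop
endfacet
facet normal 0.462 0.683 -0.566
outer loop
vertex 1.036 -0.216 -2.399
vertex 2.112 0.653 -0.471
vertex 2.412 -0.575 -1.71
endloop
endfacet
facet normal 0.461 0.684 -0.566
outer loop
vertex 0.736 1.011 -1.16
vertex 2.112 0.653 -0.471
vertex 1.036 -0.216 -2.399
endloop
endfacet

endsolid
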